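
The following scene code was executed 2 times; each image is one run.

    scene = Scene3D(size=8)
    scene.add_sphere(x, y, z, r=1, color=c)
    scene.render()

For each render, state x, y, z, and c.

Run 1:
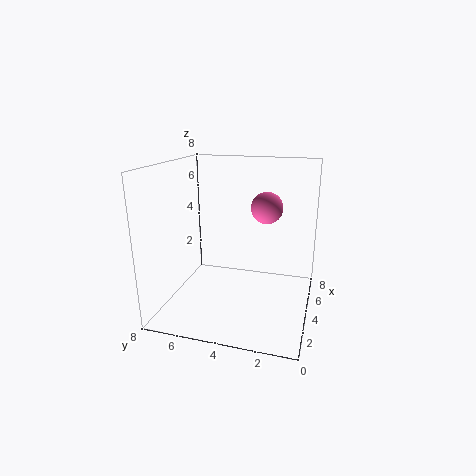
x = 7; y = 3; z = 5; c = 'hotpink'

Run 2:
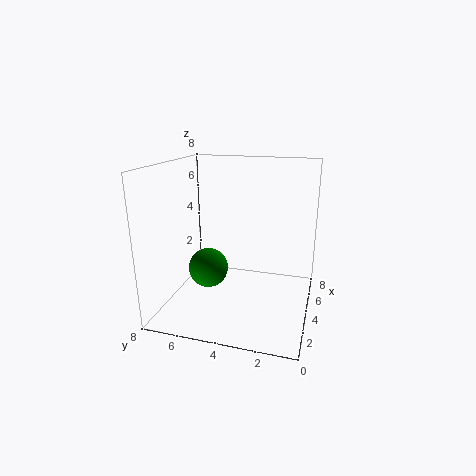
x = 2; y = 5; z = 3; c = 'green'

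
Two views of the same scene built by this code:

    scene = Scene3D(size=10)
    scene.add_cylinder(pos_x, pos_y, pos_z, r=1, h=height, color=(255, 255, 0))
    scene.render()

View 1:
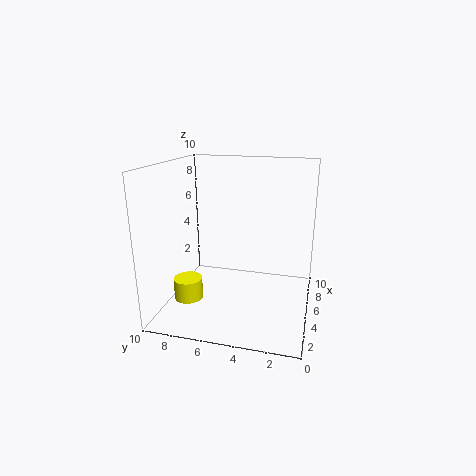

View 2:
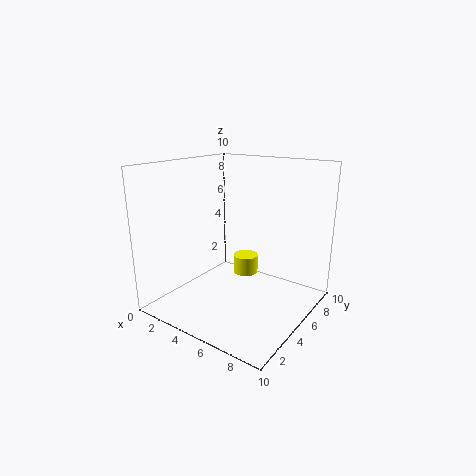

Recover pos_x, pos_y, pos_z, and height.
pos_x = 3.5, pos_y = 8.25, pos_z = 0.75, height = 1.5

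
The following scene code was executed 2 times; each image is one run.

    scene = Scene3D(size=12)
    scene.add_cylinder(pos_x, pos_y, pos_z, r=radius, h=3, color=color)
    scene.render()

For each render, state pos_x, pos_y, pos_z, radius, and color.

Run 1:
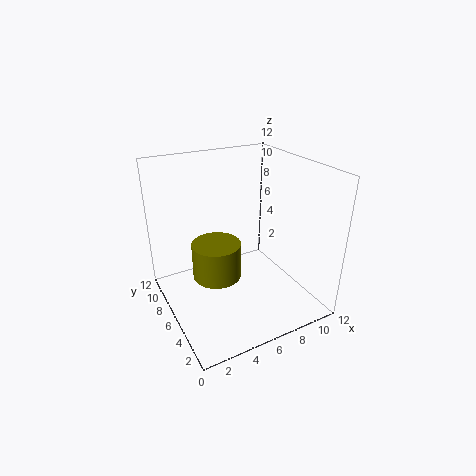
pos_x = 4
pos_y = 6
pos_z = 3
radius = 2
color = 'olive'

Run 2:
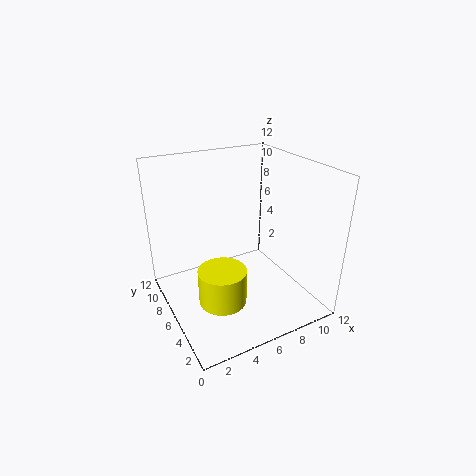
pos_x = 4
pos_y = 5
pos_z = 1
radius = 2
color = 'yellow'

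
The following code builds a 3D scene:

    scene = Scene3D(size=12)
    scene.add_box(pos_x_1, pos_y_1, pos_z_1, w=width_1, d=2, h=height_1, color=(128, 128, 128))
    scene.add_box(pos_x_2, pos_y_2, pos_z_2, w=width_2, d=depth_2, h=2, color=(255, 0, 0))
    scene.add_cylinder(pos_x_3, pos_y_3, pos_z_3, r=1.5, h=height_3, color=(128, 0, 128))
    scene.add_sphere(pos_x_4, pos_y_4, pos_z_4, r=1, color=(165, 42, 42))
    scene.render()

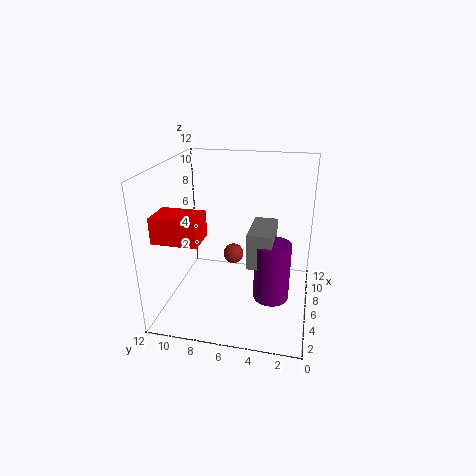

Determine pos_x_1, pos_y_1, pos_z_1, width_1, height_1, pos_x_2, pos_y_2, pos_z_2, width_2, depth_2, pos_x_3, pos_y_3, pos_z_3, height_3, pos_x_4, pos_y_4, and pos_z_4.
pos_x_1 = 4.5, pos_y_1 = 3, pos_z_1 = 4, width_1 = 4, height_1 = 3, pos_x_2 = 1.5, pos_y_2 = 8, pos_z_2 = 7, width_2 = 2.5, depth_2 = 3.5, pos_x_3 = 5.5, pos_y_3 = 3, pos_z_3 = 1, height_3 = 5, pos_x_4 = 10.5, pos_y_4 = 7.5, pos_z_4 = 2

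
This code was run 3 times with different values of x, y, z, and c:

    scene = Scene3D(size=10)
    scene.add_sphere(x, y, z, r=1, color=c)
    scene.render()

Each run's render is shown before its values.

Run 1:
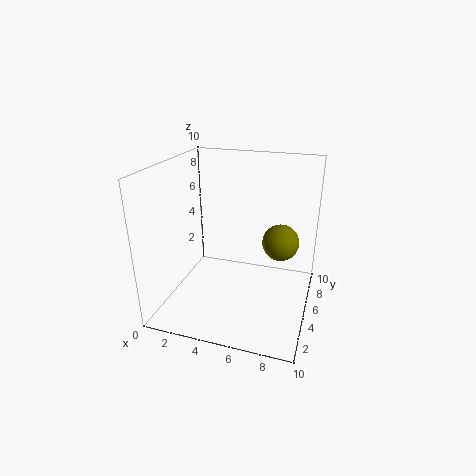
x = 8.5; y = 1.75; z = 6.75; c = 'olive'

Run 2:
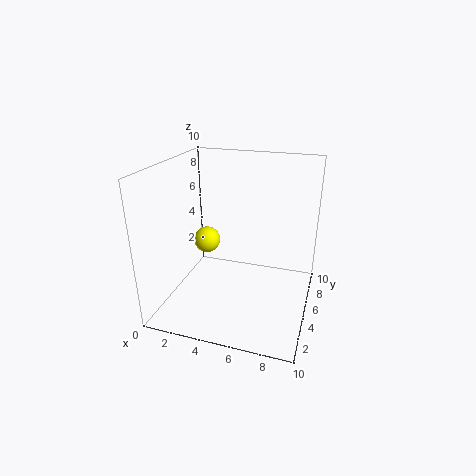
x = 2; y = 6.5; z = 3.75; c = 'yellow'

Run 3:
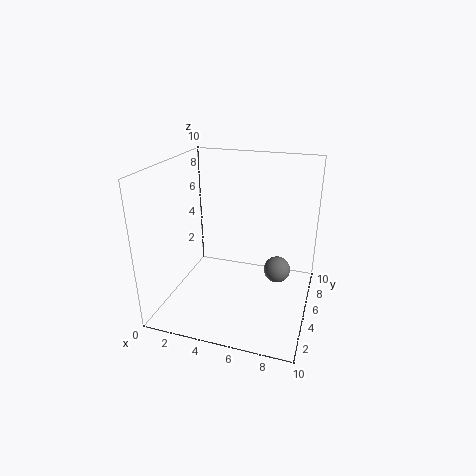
x = 7.5; y = 7; z = 1.75; c = 'gray'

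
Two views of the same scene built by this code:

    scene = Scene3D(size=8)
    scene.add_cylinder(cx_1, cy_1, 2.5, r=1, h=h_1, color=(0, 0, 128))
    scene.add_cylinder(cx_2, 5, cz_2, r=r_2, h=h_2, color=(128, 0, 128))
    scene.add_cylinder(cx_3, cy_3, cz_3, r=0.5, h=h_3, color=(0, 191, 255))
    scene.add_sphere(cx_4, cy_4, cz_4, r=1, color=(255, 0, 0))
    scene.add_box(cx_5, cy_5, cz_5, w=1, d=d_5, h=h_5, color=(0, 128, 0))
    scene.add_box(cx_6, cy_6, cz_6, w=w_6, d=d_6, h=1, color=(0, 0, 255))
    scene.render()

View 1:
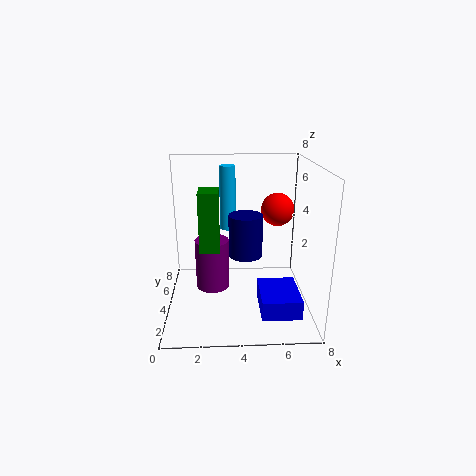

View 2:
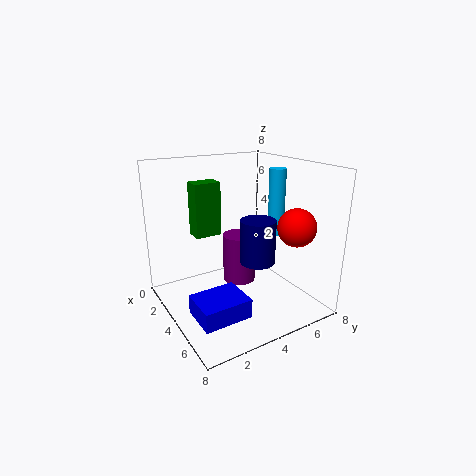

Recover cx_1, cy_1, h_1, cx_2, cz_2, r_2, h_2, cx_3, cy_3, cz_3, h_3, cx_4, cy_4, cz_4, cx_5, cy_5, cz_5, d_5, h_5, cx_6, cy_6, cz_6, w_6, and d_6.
cx_1 = 4.5, cy_1 = 5, h_1 = 2.5, cx_2 = 2.5, cz_2 = 0.5, r_2 = 1, h_2 = 3, cx_3 = 3.5, cy_3 = 7, cz_3 = 3.5, h_3 = 4, cx_4 = 6.5, cy_4 = 6, cz_4 = 5, cx_5 = 2, cy_5 = 2, cz_5 = 4, d_5 = 1.5, h_5 = 3, cx_6 = 5, cy_6 = 0.5, cz_6 = 1, w_6 = 2, d_6 = 2.5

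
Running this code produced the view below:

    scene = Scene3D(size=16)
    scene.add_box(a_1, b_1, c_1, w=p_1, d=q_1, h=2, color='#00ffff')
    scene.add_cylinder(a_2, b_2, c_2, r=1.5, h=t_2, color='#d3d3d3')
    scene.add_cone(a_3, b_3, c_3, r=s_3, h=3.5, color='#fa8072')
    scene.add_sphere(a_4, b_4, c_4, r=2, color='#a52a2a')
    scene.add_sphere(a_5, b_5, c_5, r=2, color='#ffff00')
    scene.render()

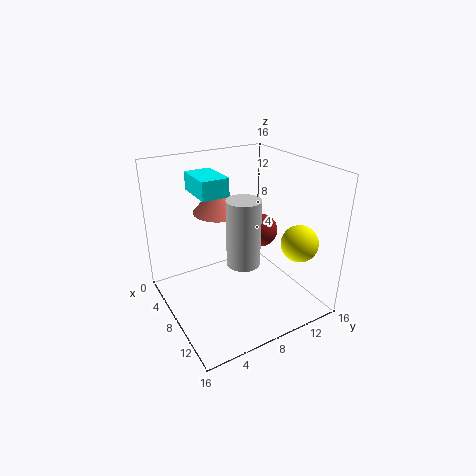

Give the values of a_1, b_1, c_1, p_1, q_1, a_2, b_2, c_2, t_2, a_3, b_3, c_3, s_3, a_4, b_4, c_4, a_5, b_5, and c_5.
a_1 = 3.5; b_1 = 4; c_1 = 13; p_1 = 4.5; q_1 = 3; a_2 = 14; b_2 = 5; c_2 = 9; t_2 = 6; a_3 = 4.5; b_3 = 7.5; c_3 = 10; s_3 = 3; a_4 = 6; b_4 = 12.5; c_4 = 7; a_5 = 12.5; b_5 = 13; c_5 = 8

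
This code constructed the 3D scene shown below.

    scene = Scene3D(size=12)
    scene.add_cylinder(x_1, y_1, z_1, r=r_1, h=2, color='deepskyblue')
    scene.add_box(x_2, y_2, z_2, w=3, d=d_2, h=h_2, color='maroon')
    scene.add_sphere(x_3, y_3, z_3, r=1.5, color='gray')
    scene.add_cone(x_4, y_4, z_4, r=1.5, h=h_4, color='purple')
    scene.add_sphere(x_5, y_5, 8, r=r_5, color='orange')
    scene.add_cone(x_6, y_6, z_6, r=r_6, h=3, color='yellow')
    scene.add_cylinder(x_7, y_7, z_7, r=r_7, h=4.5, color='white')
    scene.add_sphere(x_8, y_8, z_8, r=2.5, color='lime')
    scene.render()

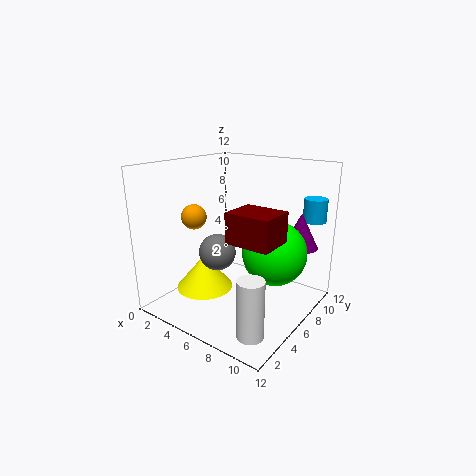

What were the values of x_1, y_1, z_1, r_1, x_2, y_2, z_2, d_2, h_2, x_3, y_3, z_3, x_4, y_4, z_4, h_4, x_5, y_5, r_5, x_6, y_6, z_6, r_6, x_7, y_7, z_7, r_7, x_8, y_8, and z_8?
x_1 = 10.5; y_1 = 11; z_1 = 7; r_1 = 1; x_2 = 9; y_2 = 0.5; z_2 = 8; d_2 = 2.5; h_2 = 2; x_3 = 5; y_3 = 4.5; z_3 = 5; x_4 = 10; y_4 = 9.5; z_4 = 5; h_4 = 3; x_5 = 3.5; y_5 = 3.5; r_5 = 1; x_6 = 3; y_6 = 5; z_6 = 1; r_6 = 2.5; x_7 = 10; y_7 = 2; z_7 = 0.5; r_7 = 1; x_8 = 9.5; y_8 = 6; z_8 = 5.5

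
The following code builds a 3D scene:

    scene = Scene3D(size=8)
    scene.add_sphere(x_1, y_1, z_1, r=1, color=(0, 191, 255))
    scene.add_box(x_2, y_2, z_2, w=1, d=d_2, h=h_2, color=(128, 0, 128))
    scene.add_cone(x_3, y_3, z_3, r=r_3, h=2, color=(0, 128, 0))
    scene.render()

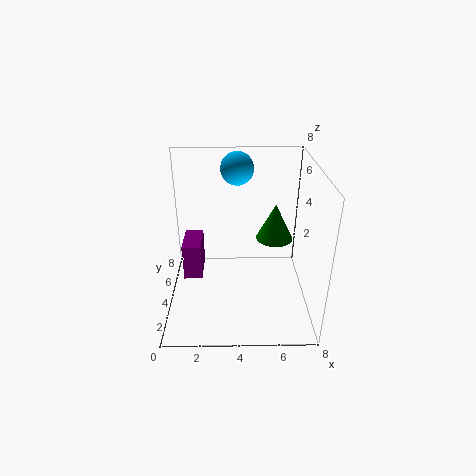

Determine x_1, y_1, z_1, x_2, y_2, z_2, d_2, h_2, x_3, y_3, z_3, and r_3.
x_1 = 4; y_1 = 7; z_1 = 7; x_2 = 1; y_2 = 3; z_2 = 2; d_2 = 2; h_2 = 2; x_3 = 6; y_3 = 4; z_3 = 4; r_3 = 1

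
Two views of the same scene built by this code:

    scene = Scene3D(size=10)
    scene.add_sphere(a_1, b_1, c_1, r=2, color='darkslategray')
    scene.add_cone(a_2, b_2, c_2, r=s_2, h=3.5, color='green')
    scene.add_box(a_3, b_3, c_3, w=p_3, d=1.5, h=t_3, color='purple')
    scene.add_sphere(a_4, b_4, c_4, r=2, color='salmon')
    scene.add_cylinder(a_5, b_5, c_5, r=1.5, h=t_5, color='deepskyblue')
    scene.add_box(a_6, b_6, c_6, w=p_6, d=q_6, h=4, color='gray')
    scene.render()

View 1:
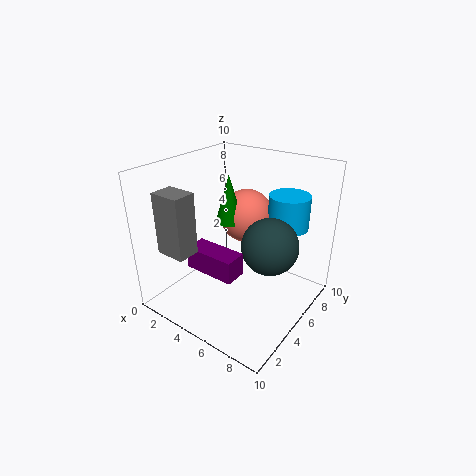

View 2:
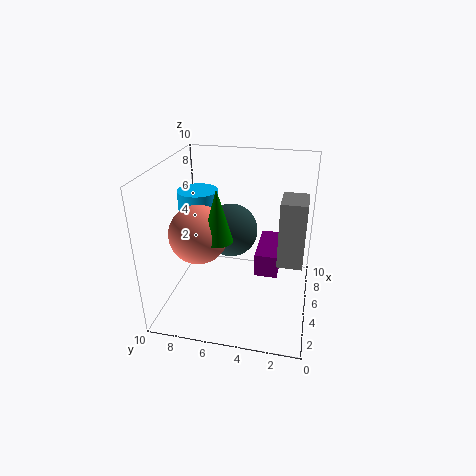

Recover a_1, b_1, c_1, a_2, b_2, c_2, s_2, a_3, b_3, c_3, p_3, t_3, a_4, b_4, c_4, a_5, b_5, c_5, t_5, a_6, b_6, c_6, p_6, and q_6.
a_1 = 7; b_1 = 6; c_1 = 4.5; a_2 = 3.5; b_2 = 6; c_2 = 5.5; s_2 = 1; a_3 = 3; b_3 = 2; c_3 = 3.5; p_3 = 3.5; t_3 = 1.5; a_4 = 4; b_4 = 7.5; c_4 = 5.5; a_5 = 7; b_5 = 8.5; c_5 = 5; t_5 = 2.5; a_6 = 2; b_6 = 0.5; c_6 = 5; p_6 = 2; q_6 = 1.5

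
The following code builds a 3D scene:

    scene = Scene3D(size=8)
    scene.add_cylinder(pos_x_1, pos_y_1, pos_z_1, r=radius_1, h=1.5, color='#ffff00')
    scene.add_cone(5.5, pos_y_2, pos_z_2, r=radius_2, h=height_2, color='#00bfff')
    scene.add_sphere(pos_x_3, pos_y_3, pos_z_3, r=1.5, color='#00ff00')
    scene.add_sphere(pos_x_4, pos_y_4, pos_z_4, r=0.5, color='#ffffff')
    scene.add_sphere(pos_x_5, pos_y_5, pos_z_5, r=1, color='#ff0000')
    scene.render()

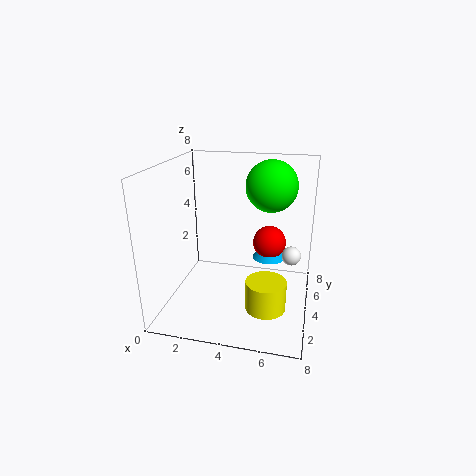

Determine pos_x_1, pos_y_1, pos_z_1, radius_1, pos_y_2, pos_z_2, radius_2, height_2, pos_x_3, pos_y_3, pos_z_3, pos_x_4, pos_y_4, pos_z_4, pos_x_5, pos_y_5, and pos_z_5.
pos_x_1 = 6
pos_y_1 = 1.5
pos_z_1 = 1.5
radius_1 = 1
pos_y_2 = 6
pos_z_2 = 2
radius_2 = 1
height_2 = 1.5
pos_x_3 = 5.5
pos_y_3 = 6
pos_z_3 = 6.5
pos_x_4 = 7
pos_y_4 = 3.5
pos_z_4 = 3.5
pos_x_5 = 5.5
pos_y_5 = 6
pos_z_5 = 3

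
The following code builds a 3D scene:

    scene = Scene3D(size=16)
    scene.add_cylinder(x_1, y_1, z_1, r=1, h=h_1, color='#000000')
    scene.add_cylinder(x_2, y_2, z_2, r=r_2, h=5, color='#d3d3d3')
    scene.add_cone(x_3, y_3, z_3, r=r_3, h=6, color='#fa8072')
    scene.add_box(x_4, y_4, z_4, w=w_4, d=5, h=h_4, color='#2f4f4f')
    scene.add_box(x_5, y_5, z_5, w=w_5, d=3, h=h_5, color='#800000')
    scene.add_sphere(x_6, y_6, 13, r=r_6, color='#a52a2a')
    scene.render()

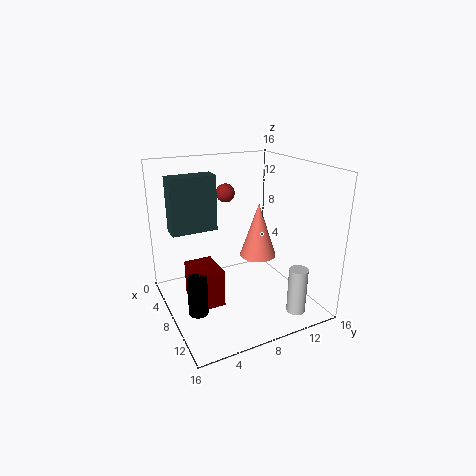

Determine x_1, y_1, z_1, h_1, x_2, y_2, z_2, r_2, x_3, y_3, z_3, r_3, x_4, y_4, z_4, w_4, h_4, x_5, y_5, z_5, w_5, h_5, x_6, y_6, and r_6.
x_1 = 11
y_1 = 2
z_1 = 2
h_1 = 4
x_2 = 14
y_2 = 12
z_2 = 1
r_2 = 1
x_3 = 9
y_3 = 10
z_3 = 6
r_3 = 2
x_4 = 5
y_4 = 1
z_4 = 9
w_4 = 2
h_4 = 6
x_5 = 7
y_5 = 2
z_5 = 2
w_5 = 4
h_5 = 4
x_6 = 7
y_6 = 7
r_6 = 1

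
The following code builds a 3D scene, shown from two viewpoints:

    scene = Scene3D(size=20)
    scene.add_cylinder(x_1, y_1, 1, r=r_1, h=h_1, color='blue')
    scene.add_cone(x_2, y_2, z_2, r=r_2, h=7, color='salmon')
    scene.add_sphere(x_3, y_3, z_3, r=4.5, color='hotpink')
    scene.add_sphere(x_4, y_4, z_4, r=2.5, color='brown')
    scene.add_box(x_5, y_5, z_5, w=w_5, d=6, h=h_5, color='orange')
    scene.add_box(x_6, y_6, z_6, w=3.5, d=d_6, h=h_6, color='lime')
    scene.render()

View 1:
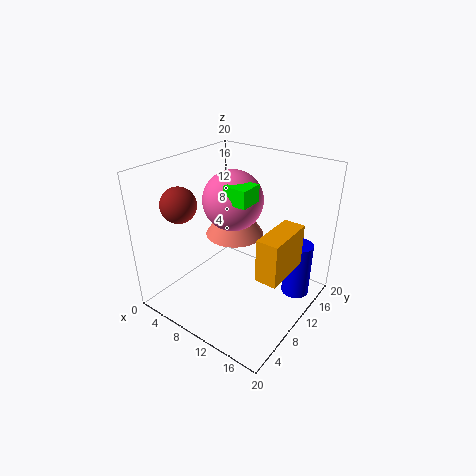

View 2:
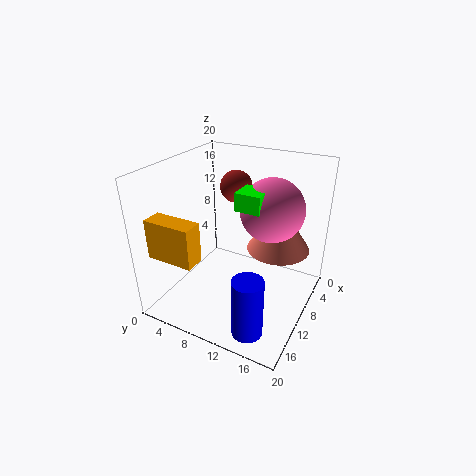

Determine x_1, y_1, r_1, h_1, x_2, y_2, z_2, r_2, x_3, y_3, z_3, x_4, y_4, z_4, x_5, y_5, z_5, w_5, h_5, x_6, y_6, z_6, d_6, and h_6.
x_1 = 17, y_1 = 15, r_1 = 2, h_1 = 8, x_2 = 6, y_2 = 14.5, z_2 = 7.5, r_2 = 4.5, x_3 = 6.5, y_3 = 13.5, z_3 = 13.5, x_4 = 3, y_4 = 6, z_4 = 14.5, x_5 = 17.5, y_5 = 3, z_5 = 10.5, w_5 = 2.5, h_5 = 5, x_6 = 7.5, y_6 = 10, z_6 = 14.5, d_6 = 3.5, h_6 = 2.5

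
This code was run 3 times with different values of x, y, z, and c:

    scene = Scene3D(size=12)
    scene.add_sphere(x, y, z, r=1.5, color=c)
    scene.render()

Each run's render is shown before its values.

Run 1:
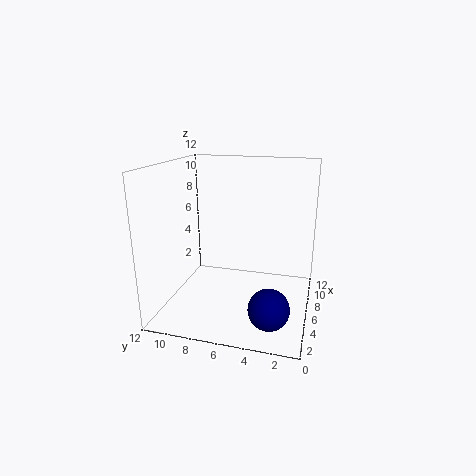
x = 1.5
y = 2.5
z = 2.5
c = 'navy'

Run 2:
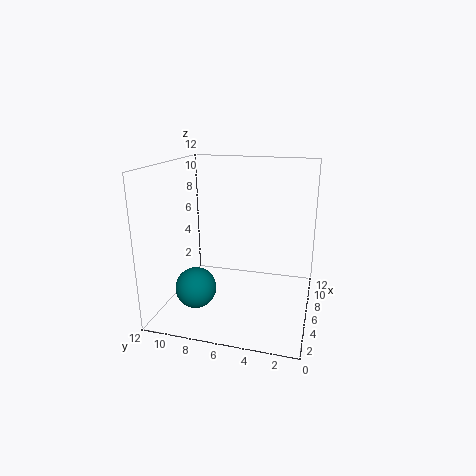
x = 1.5
y = 8
z = 3.5
c = 'teal'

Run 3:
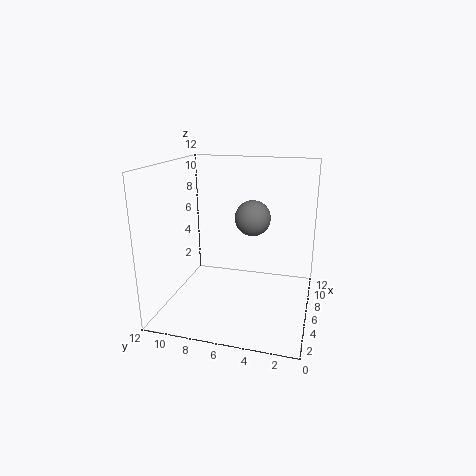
x = 7
y = 5
z = 7.5
c = 'gray'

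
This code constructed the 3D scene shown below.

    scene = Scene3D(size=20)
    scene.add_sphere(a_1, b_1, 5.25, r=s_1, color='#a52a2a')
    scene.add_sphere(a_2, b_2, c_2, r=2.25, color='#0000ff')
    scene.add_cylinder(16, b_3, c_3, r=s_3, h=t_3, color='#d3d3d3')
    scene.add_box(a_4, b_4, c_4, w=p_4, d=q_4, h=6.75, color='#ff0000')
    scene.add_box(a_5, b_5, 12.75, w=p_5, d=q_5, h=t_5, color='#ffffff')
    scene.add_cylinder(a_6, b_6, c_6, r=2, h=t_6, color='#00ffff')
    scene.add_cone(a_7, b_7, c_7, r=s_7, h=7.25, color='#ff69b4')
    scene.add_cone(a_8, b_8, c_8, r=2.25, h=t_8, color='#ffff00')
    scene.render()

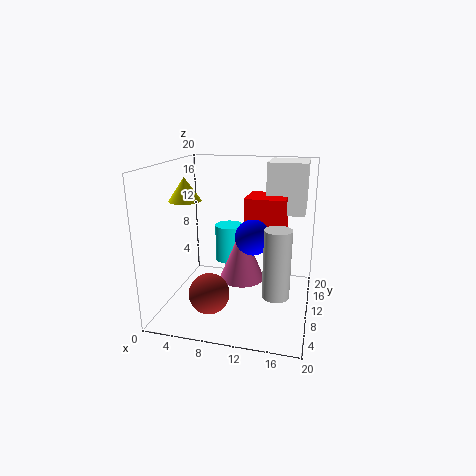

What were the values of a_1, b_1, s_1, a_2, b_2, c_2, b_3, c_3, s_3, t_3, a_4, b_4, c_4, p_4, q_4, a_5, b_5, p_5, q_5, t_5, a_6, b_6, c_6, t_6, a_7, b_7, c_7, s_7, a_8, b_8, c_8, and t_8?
a_1 = 8.25; b_1 = 2.5; s_1 = 2.5; a_2 = 12.75; b_2 = 6.75; c_2 = 11.5; b_3 = 6; c_3 = 4; s_3 = 1.75; t_3 = 9; a_4 = 10.75; b_4 = 10.25; c_4 = 8.75; p_4 = 5.5; q_4 = 5.25; a_5 = 13.25; b_5 = 13; p_5 = 5.5; q_5 = 6.25; t_5 = 7.25; a_6 = 8.25; b_6 = 11.75; c_6 = 6; t_6 = 5.25; a_7 = 11; b_7 = 8.25; c_7 = 5; s_7 = 3; a_8 = 2.75; b_8 = 9.25; c_8 = 15; t_8 = 3.25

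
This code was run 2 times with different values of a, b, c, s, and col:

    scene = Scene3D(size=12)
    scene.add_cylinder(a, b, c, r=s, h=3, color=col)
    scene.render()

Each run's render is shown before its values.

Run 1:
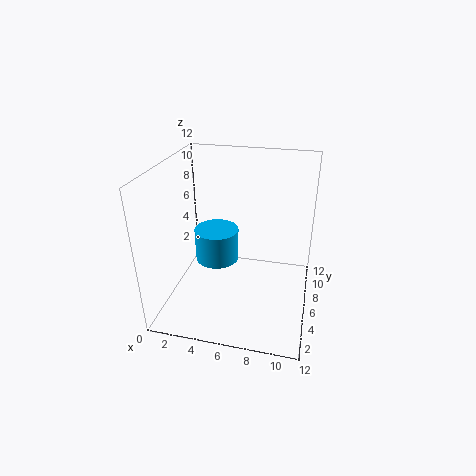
a = 3.5, b = 8, c = 2.5, s = 2, col = 'deepskyblue'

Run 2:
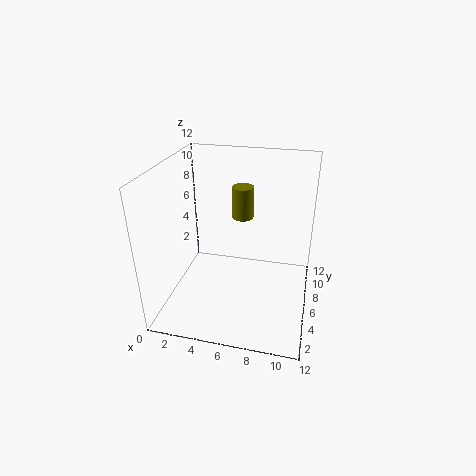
a = 5.5, b = 10, c = 6, s = 1, col = 'olive'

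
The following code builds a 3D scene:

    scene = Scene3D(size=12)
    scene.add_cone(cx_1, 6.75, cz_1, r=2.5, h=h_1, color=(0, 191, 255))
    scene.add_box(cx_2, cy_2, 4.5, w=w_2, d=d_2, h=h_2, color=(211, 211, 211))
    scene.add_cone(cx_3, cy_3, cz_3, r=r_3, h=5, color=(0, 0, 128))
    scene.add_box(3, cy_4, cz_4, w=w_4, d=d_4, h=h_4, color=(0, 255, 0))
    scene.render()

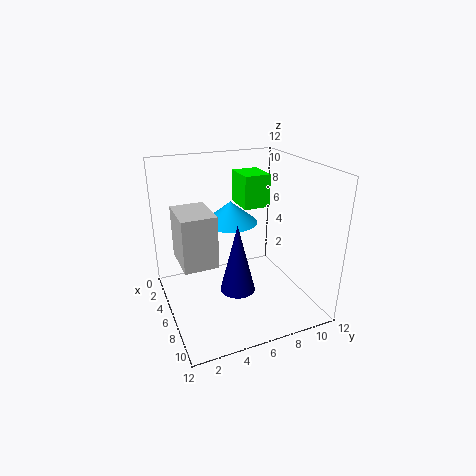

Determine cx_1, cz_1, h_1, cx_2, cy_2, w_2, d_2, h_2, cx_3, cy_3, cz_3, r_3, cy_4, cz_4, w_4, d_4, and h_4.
cx_1 = 2.5, cz_1 = 6, h_1 = 2, cx_2 = 3.75, cy_2 = 1, w_2 = 3.75, d_2 = 2.75, h_2 = 4.25, cx_3 = 10, cy_3 = 4.25, cz_3 = 4, r_3 = 1.25, cy_4 = 6.75, cz_4 = 8.25, w_4 = 2.75, d_4 = 2.25, h_4 = 2.75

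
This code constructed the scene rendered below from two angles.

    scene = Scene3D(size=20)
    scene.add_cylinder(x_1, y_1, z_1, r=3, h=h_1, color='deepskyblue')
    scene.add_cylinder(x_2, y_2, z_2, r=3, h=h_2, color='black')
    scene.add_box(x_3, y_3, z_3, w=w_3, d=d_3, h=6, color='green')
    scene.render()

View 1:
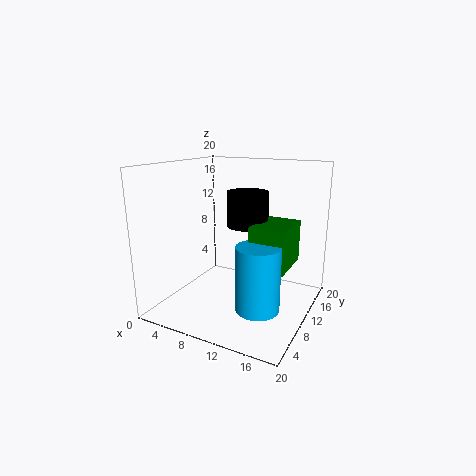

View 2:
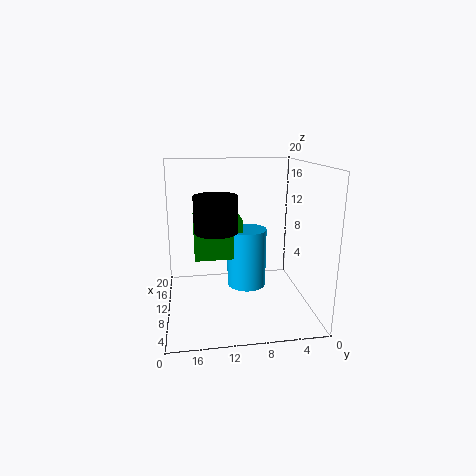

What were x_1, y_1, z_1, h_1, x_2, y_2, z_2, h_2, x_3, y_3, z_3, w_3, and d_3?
x_1 = 14
y_1 = 8
z_1 = 1
h_1 = 9
x_2 = 10
y_2 = 13
z_2 = 11
h_2 = 5
x_3 = 12
y_3 = 9
z_3 = 6
w_3 = 5
d_3 = 7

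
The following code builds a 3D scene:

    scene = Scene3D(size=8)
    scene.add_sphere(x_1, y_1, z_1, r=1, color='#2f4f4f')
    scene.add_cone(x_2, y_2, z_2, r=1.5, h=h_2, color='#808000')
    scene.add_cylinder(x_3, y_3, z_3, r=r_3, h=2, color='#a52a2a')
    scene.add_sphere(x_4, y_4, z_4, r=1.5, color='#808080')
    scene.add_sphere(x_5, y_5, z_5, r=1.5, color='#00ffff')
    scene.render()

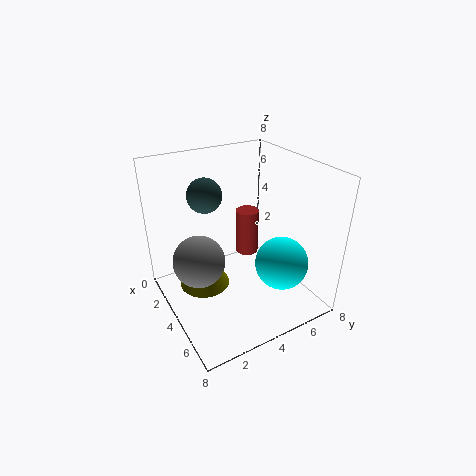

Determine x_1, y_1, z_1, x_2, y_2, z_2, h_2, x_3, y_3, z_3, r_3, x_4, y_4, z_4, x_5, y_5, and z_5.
x_1 = 2, y_1 = 3, z_1 = 6, x_2 = 2.5, y_2 = 2.5, z_2 = 0.5, h_2 = 2.5, x_3 = 6.5, y_3 = 3, z_3 = 5, r_3 = 0.5, x_4 = 3, y_4 = 2, z_4 = 2.5, x_5 = 5.5, y_5 = 6, z_5 = 2.5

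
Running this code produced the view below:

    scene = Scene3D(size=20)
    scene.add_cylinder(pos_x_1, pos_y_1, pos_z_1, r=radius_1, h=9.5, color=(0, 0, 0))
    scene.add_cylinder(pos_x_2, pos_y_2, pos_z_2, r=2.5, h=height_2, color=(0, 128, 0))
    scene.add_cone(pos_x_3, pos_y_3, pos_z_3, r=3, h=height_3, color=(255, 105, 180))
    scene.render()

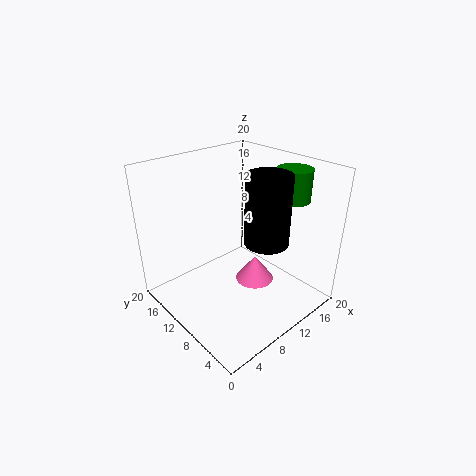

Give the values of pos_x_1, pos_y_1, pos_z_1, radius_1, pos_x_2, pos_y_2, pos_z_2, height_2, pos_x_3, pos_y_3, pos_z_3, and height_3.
pos_x_1 = 12
pos_y_1 = 6.5
pos_z_1 = 10
radius_1 = 3
pos_x_2 = 17.5
pos_y_2 = 7
pos_z_2 = 14.5
height_2 = 4.5
pos_x_3 = 14.5
pos_y_3 = 11
pos_z_3 = 0.5
height_3 = 4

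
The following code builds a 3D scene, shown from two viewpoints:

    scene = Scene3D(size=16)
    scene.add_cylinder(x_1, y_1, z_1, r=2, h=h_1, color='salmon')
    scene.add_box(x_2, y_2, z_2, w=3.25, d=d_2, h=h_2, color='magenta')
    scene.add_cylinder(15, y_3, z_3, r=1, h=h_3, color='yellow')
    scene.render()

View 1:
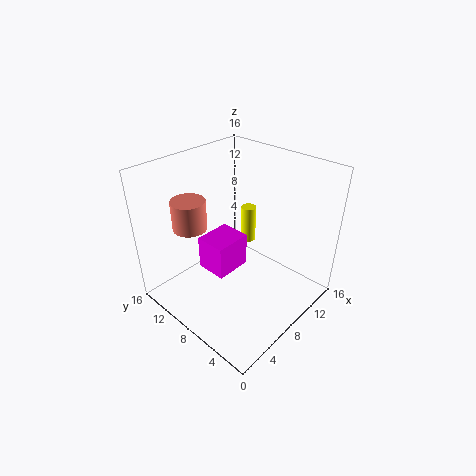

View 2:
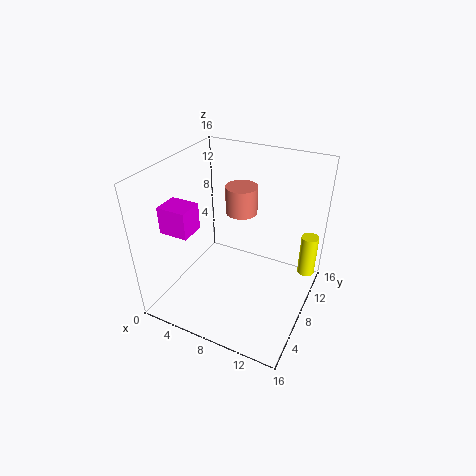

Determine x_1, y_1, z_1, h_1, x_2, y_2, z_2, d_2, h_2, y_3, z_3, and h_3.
x_1 = 5.75; y_1 = 13.5; z_1 = 8; h_1 = 3.5; x_2 = 1; y_2 = 3.5; z_2 = 9.25; d_2 = 2.75; h_2 = 3; y_3 = 12.5; z_3 = 2.5; h_3 = 5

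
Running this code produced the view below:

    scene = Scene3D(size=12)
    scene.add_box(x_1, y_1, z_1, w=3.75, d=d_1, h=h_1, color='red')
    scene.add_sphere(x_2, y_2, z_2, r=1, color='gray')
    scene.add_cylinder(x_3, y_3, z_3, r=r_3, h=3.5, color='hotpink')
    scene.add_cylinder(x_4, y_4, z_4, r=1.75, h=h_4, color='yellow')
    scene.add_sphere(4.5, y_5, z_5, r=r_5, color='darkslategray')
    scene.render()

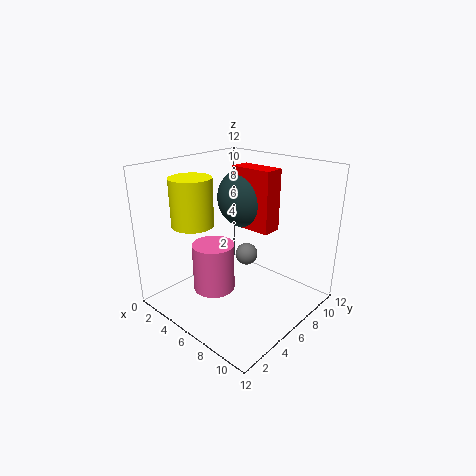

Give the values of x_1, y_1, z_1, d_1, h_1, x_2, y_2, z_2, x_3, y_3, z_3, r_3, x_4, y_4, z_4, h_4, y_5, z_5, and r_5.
x_1 = 4; y_1 = 7.5; z_1 = 6.25; d_1 = 1.75; h_1 = 5.25; x_2 = 5.25; y_2 = 8; z_2 = 3.5; x_3 = 7.25; y_3 = 2; z_3 = 3.75; r_3 = 1.5; x_4 = 3; y_4 = 3.75; z_4 = 7; h_4 = 4; y_5 = 9; z_5 = 8.5; r_5 = 2.75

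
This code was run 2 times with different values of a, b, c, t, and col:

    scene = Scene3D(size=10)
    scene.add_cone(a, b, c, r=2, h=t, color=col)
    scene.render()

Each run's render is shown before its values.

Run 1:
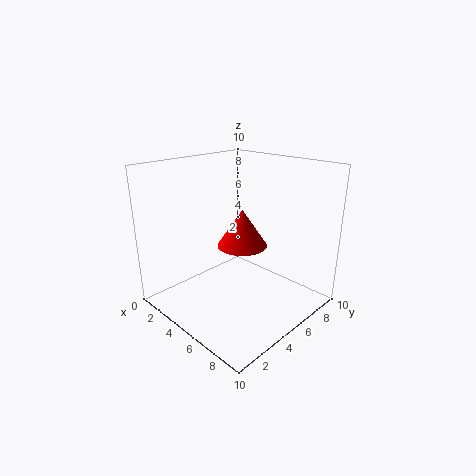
a = 3; b = 7.5; c = 3; t = 3; col = 'red'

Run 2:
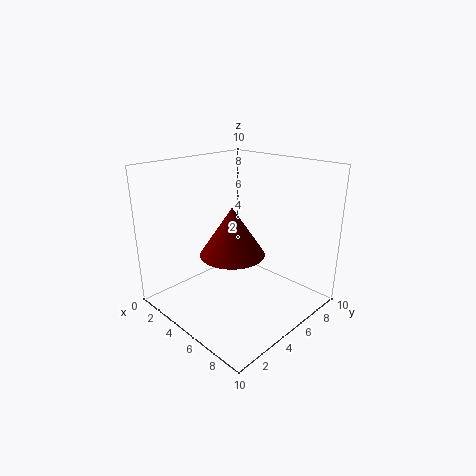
a = 6.5; b = 3; c = 5; t = 3; col = 'maroon'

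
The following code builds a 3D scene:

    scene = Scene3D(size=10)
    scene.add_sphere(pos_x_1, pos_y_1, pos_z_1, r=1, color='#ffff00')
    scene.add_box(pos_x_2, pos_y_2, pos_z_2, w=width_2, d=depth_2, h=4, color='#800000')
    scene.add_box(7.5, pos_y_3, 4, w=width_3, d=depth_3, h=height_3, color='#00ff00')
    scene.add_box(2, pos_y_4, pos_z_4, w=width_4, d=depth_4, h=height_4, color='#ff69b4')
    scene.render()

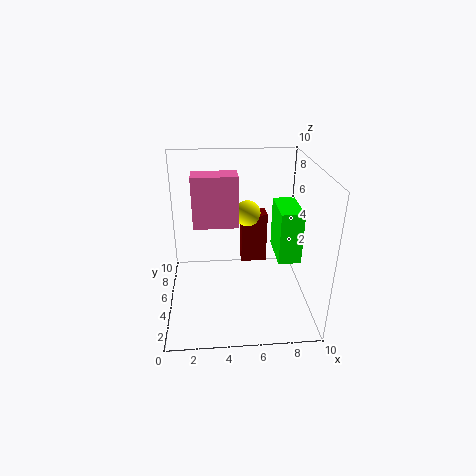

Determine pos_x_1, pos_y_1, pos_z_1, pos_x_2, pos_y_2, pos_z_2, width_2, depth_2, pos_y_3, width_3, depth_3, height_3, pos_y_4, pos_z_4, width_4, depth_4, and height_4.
pos_x_1 = 6, pos_y_1 = 8, pos_z_1 = 5.5, pos_x_2 = 5.5, pos_y_2 = 7.5, pos_z_2 = 1.5, width_2 = 2, depth_2 = 1.5, pos_y_3 = 3, width_3 = 1.5, depth_3 = 3, height_3 = 3.5, pos_y_4 = 4.5, pos_z_4 = 6, width_4 = 3, depth_4 = 1.5, height_4 = 3.5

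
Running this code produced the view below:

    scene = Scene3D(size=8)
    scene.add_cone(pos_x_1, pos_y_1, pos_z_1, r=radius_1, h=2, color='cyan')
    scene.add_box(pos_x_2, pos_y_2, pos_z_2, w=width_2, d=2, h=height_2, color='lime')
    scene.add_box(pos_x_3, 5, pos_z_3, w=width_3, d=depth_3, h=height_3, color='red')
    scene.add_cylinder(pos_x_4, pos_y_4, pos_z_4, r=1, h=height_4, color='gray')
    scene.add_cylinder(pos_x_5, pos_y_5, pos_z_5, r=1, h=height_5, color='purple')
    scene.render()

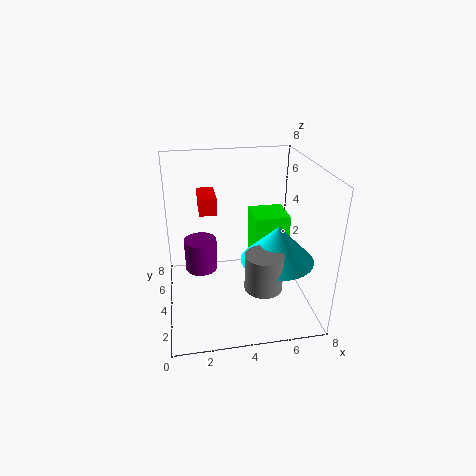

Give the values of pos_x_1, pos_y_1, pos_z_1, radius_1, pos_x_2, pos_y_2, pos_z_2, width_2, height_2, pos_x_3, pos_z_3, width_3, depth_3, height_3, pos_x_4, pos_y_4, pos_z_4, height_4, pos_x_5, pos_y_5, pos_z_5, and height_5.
pos_x_1 = 6; pos_y_1 = 3; pos_z_1 = 3; radius_1 = 2; pos_x_2 = 5; pos_y_2 = 4; pos_z_2 = 2; width_2 = 2; height_2 = 3; pos_x_3 = 2; pos_z_3 = 5; width_3 = 1; depth_3 = 2; height_3 = 1; pos_x_4 = 5; pos_y_4 = 2; pos_z_4 = 2; height_4 = 2; pos_x_5 = 2; pos_y_5 = 6; pos_z_5 = 1; height_5 = 2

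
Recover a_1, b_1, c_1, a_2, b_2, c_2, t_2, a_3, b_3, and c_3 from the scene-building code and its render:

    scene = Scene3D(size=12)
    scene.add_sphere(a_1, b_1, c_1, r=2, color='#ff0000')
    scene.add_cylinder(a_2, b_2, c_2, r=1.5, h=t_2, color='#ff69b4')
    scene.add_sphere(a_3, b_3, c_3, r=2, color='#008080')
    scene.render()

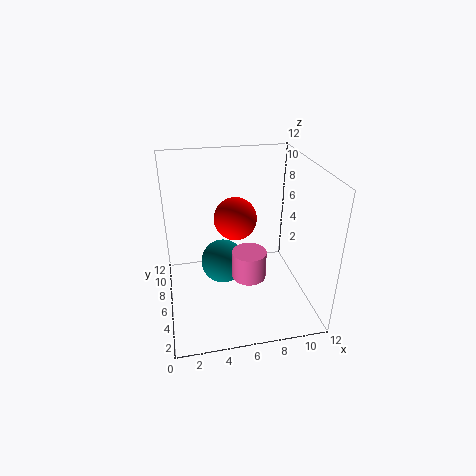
a_1 = 6.5
b_1 = 9.5
c_1 = 6
a_2 = 7
b_2 = 6
c_2 = 2
t_2 = 2.5
a_3 = 5
b_3 = 8
c_3 = 2.5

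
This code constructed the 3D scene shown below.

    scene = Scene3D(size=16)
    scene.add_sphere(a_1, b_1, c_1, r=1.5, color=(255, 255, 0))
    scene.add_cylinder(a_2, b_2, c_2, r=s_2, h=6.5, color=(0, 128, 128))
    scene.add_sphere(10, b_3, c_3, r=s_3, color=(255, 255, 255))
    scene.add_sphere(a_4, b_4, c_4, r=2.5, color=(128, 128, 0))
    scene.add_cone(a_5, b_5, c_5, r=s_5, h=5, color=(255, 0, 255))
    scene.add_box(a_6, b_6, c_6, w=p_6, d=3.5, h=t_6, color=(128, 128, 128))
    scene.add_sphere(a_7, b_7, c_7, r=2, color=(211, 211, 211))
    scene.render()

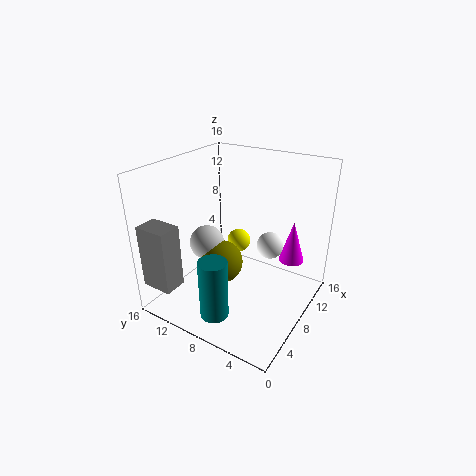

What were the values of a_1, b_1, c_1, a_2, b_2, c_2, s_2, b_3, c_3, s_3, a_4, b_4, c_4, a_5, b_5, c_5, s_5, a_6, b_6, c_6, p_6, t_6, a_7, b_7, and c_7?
a_1 = 13
b_1 = 11
c_1 = 4.5
a_2 = 2.5
b_2 = 7.5
c_2 = 1.5
s_2 = 1.5
b_3 = 5
c_3 = 7
s_3 = 1.5
a_4 = 7.5
b_4 = 10
c_4 = 4.5
a_5 = 13
b_5 = 3.5
c_5 = 4
s_5 = 1.5
a_6 = 0.5
b_6 = 12
c_6 = 3.5
p_6 = 2.5
t_6 = 7
a_7 = 7.5
b_7 = 12
c_7 = 6.5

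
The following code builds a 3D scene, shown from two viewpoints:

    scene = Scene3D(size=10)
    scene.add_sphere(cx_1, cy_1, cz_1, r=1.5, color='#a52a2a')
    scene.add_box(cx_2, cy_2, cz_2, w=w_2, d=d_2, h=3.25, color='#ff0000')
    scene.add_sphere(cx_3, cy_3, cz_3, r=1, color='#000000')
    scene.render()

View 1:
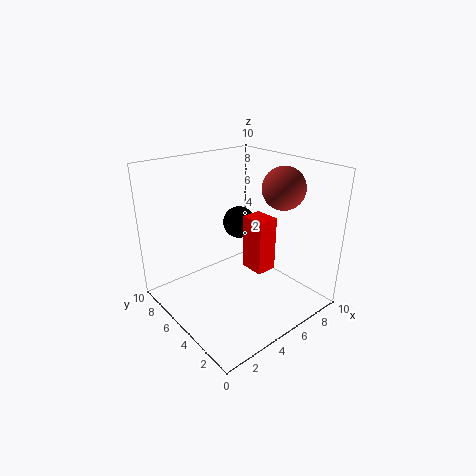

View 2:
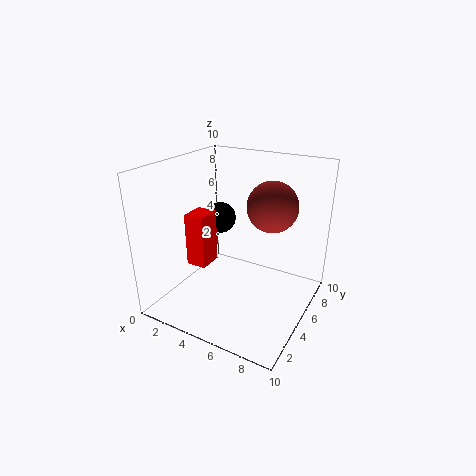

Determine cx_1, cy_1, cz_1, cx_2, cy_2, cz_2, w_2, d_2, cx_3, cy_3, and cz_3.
cx_1 = 8; cy_1 = 3.75; cz_1 = 8.25; cx_2 = 3.5; cy_2 = 1.25; cz_2 = 4.5; w_2 = 1.25; d_2 = 1.5; cx_3 = 4.25; cy_3 = 4; cz_3 = 6.75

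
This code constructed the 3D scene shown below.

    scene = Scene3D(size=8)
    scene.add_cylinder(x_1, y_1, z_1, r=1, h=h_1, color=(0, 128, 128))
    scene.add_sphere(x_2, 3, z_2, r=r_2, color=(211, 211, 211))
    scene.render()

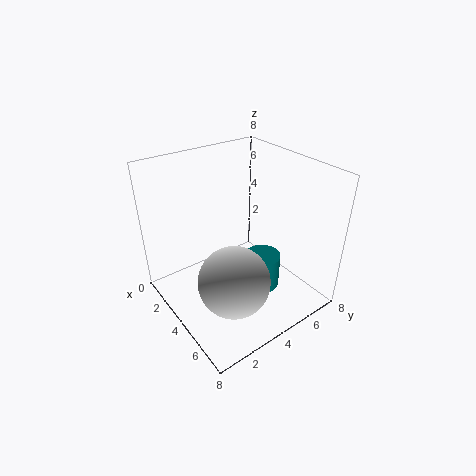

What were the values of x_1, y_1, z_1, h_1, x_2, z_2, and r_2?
x_1 = 5; y_1 = 5; z_1 = 1; h_1 = 2; x_2 = 5; z_2 = 2; r_2 = 2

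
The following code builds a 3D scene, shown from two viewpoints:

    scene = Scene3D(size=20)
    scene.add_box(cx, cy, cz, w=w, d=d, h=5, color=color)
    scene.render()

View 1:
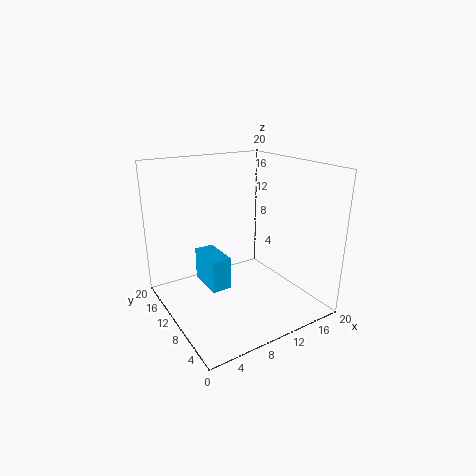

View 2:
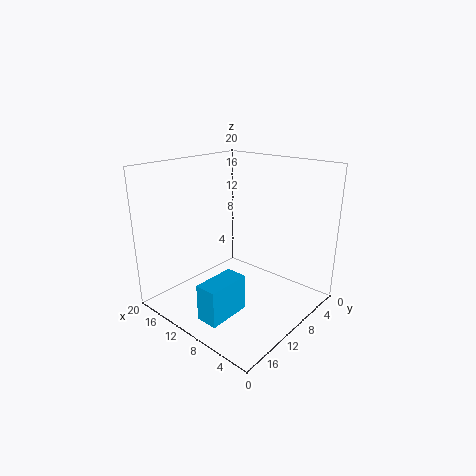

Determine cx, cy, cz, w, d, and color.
cx = 7, cy = 12, cz = 1, w = 3, d = 6, color = 'deepskyblue'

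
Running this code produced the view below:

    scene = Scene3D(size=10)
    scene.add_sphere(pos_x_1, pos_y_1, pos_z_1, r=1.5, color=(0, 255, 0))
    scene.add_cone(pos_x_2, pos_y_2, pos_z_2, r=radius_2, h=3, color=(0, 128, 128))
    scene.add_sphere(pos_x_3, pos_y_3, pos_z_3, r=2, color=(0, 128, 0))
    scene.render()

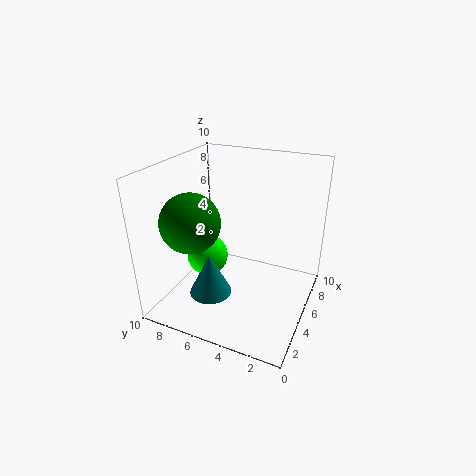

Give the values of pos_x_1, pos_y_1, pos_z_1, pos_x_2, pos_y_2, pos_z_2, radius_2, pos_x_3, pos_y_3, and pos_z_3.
pos_x_1 = 5; pos_y_1 = 7.5; pos_z_1 = 3; pos_x_2 = 3.5; pos_y_2 = 6.5; pos_z_2 = 1; radius_2 = 1.5; pos_x_3 = 3; pos_y_3 = 7.5; pos_z_3 = 6.5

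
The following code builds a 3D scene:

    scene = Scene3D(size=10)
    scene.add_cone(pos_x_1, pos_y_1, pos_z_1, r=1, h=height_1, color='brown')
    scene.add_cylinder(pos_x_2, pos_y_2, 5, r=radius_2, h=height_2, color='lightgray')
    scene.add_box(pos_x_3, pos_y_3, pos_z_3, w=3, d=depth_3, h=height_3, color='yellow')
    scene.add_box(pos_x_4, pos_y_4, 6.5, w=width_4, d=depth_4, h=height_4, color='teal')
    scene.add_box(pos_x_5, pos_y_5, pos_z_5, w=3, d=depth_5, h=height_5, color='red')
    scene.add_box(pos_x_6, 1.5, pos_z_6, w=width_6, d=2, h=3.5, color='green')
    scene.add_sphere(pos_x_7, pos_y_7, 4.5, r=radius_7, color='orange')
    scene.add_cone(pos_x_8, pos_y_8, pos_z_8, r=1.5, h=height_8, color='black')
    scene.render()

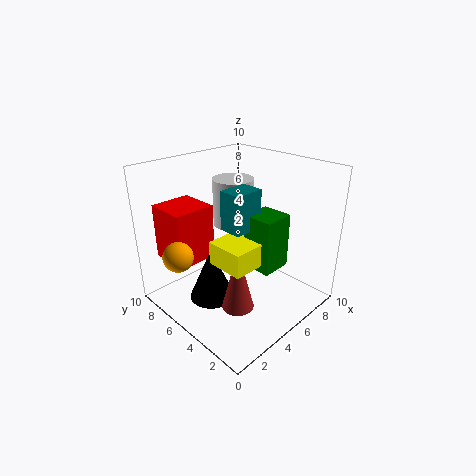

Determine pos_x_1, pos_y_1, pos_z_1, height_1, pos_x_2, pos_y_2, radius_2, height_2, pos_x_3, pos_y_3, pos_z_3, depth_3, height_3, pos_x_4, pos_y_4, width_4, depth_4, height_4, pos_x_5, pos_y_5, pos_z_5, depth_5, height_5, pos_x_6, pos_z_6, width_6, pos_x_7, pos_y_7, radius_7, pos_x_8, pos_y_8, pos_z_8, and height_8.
pos_x_1 = 2.5; pos_y_1 = 2.5; pos_z_1 = 2; height_1 = 4; pos_x_2 = 6.5; pos_y_2 = 7; radius_2 = 1.5; height_2 = 3.5; pos_x_3 = 2; pos_y_3 = 2; pos_z_3 = 4.5; depth_3 = 2.5; height_3 = 1.5; pos_x_4 = 3; pos_y_4 = 3; width_4 = 2; depth_4 = 1.5; height_4 = 2.5; pos_x_5 = 1.5; pos_y_5 = 7; pos_z_5 = 3; depth_5 = 3; height_5 = 4; pos_x_6 = 4; pos_z_6 = 4; width_6 = 2; pos_x_7 = 1; pos_y_7 = 6.5; radius_7 = 1; pos_x_8 = 2.5; pos_y_8 = 5; pos_z_8 = 1.5; height_8 = 3.5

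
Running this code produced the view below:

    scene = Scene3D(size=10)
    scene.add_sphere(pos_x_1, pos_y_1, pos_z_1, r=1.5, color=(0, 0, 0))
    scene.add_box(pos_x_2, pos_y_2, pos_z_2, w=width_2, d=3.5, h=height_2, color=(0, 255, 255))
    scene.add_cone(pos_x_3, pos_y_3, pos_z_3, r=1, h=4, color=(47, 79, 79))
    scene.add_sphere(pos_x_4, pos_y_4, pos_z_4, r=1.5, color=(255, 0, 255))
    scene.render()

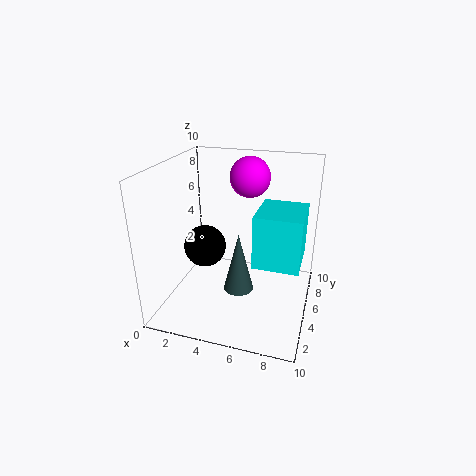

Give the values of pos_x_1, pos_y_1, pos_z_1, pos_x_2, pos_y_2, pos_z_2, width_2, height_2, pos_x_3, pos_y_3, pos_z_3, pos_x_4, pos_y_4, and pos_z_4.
pos_x_1 = 2.5
pos_y_1 = 5
pos_z_1 = 4
pos_x_2 = 6.5
pos_y_2 = 3
pos_z_2 = 4
width_2 = 3
height_2 = 3.5
pos_x_3 = 5.5
pos_y_3 = 3.5
pos_z_3 = 2
pos_x_4 = 5
pos_y_4 = 8
pos_z_4 = 8.5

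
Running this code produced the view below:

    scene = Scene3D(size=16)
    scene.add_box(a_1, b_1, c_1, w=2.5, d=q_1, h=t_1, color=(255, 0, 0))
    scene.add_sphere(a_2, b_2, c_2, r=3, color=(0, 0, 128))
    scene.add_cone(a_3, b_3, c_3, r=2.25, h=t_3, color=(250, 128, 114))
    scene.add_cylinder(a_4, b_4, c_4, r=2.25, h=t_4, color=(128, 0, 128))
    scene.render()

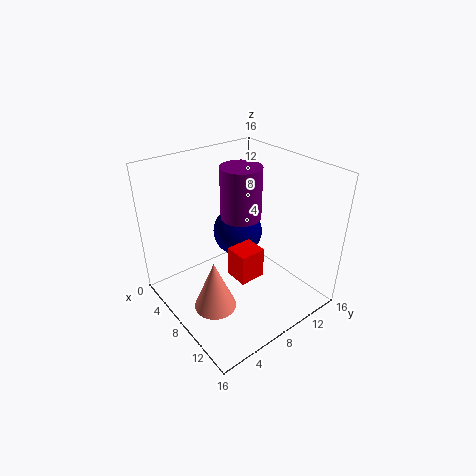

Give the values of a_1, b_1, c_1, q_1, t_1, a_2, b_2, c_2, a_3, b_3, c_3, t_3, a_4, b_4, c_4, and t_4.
a_1 = 9.5, b_1 = 5.5, c_1 = 5.25, q_1 = 2.75, t_1 = 3.25, a_2 = 4.75, b_2 = 10.5, c_2 = 6.5, a_3 = 9.75, b_3 = 3.5, c_3 = 2, t_3 = 5.5, a_4 = 7.25, b_4 = 9, c_4 = 10, t_4 = 5.75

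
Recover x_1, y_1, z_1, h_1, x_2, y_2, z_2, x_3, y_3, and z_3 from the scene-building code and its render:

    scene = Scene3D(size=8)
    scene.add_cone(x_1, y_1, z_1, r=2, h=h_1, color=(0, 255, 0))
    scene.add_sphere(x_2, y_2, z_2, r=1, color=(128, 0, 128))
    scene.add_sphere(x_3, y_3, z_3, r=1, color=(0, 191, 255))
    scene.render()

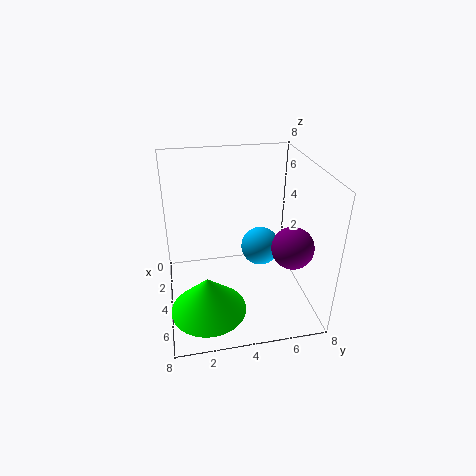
x_1 = 6
y_1 = 2
z_1 = 1
h_1 = 2
x_2 = 7
y_2 = 6
z_2 = 5
x_3 = 5
y_3 = 5
z_3 = 4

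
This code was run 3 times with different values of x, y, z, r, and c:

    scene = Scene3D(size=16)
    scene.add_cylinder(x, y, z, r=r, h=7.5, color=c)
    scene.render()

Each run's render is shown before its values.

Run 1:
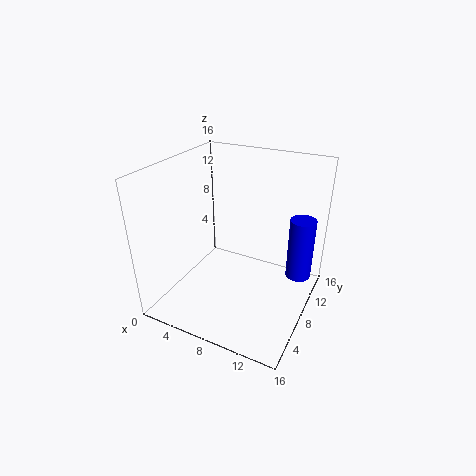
x = 14
y = 12.5
z = 2
r = 1.5
c = 'blue'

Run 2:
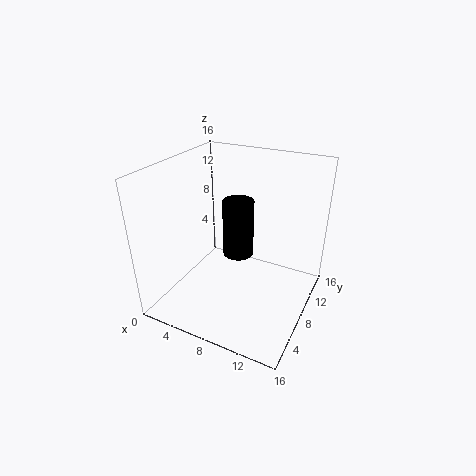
x = 5.5
y = 13
z = 2.5
r = 2
c = 'black'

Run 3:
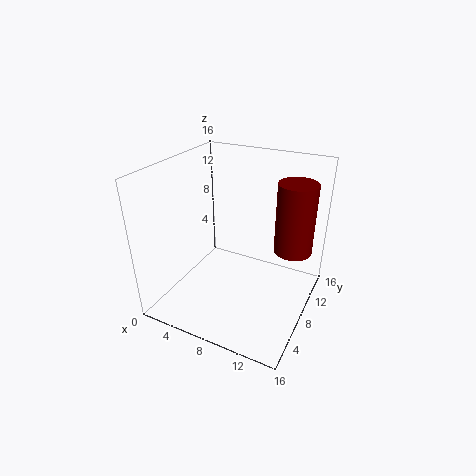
x = 14
y = 9
z = 7.5
r = 2
c = 'maroon'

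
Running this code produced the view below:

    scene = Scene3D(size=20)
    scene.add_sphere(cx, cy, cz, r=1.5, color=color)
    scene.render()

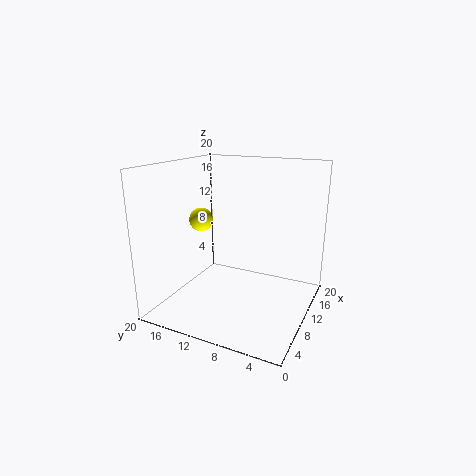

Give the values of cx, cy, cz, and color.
cx = 5.5
cy = 13
cz = 13.5
color = 'yellow'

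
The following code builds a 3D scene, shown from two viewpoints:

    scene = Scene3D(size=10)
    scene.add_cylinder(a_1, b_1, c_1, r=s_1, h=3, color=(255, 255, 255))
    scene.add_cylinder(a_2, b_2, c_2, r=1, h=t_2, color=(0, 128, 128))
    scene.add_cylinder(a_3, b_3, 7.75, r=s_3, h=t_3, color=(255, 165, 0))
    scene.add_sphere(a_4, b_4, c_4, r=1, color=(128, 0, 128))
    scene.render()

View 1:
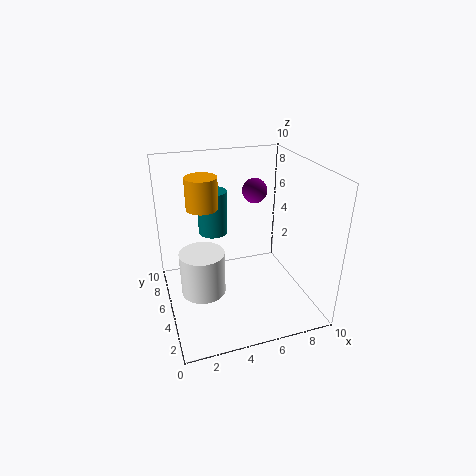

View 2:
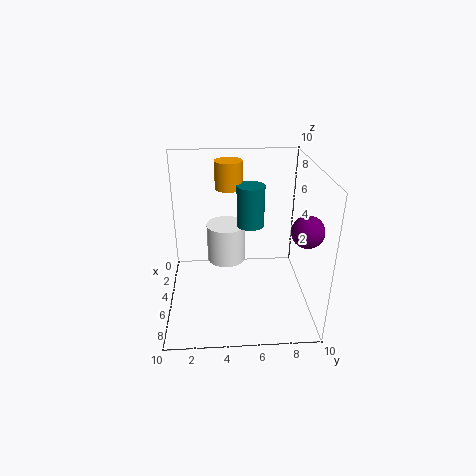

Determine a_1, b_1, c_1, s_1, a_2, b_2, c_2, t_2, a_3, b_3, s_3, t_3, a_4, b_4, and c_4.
a_1 = 2.25
b_1 = 4.25
c_1 = 1.75
s_1 = 1.5
a_2 = 3.5
b_2 = 6
c_2 = 5.25
t_2 = 3
a_3 = 2.5
b_3 = 4.5
s_3 = 1
t_3 = 2
a_4 = 7.75
b_4 = 9
c_4 = 6.75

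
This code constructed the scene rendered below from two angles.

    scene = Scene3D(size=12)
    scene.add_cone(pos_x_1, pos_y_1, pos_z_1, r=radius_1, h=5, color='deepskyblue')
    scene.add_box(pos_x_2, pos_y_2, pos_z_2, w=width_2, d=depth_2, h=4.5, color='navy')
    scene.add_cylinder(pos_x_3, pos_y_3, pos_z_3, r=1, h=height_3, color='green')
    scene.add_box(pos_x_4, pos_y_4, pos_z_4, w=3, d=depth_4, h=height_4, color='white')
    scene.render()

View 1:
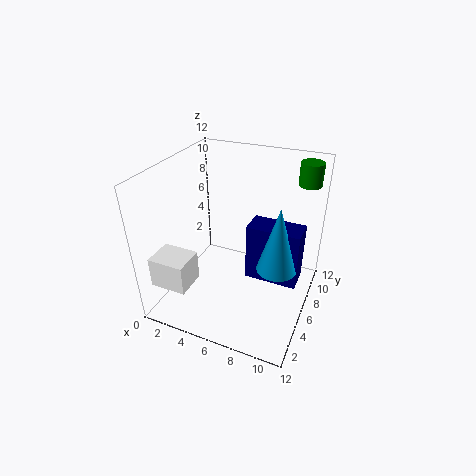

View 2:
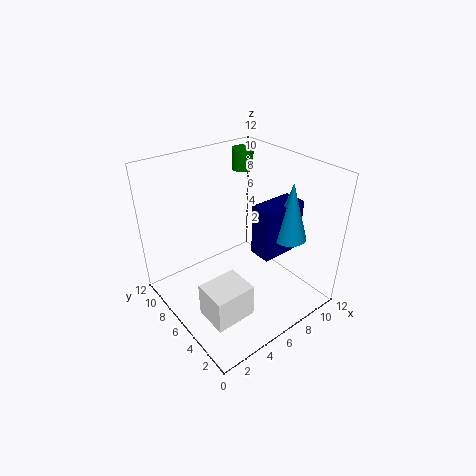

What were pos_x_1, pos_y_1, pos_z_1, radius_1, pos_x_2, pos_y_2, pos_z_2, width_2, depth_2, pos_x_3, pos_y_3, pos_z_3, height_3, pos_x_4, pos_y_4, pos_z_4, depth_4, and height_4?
pos_x_1 = 10; pos_y_1 = 4; pos_z_1 = 5.5; radius_1 = 1.5; pos_x_2 = 7.5; pos_y_2 = 4; pos_z_2 = 4; width_2 = 4; depth_2 = 2; pos_x_3 = 10.5; pos_y_3 = 11; pos_z_3 = 9.5; height_3 = 2; pos_x_4 = 0.5; pos_y_4 = 1; pos_z_4 = 3; depth_4 = 2.5; height_4 = 2.5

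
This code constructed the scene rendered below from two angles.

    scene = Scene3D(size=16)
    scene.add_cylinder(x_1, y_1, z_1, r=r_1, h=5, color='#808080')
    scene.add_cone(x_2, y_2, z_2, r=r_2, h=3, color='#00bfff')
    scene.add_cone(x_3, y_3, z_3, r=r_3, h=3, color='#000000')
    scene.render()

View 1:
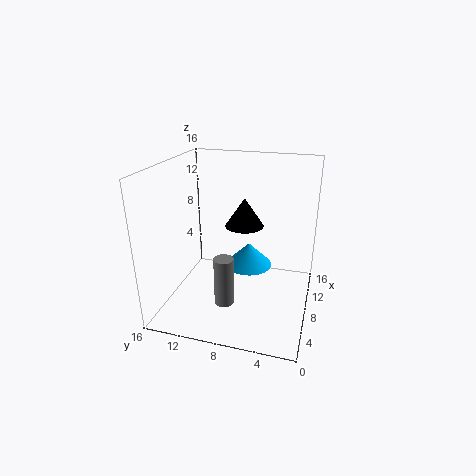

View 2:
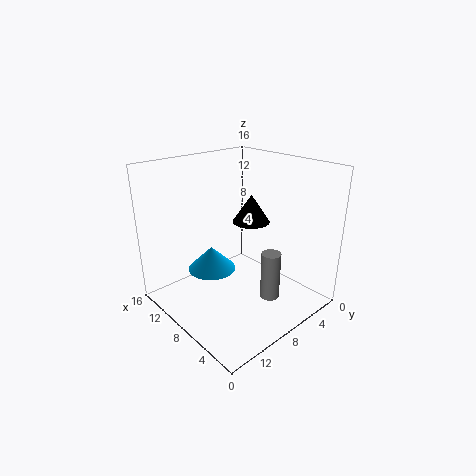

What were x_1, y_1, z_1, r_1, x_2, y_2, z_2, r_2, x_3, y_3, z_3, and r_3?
x_1 = 3
y_1 = 8
z_1 = 3
r_1 = 1
x_2 = 13
y_2 = 8
z_2 = 2
r_2 = 3
x_3 = 7
y_3 = 7
z_3 = 10
r_3 = 2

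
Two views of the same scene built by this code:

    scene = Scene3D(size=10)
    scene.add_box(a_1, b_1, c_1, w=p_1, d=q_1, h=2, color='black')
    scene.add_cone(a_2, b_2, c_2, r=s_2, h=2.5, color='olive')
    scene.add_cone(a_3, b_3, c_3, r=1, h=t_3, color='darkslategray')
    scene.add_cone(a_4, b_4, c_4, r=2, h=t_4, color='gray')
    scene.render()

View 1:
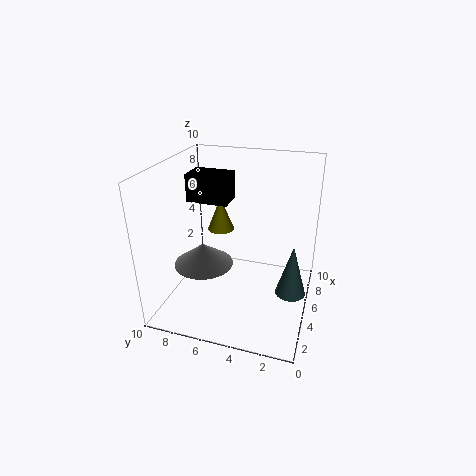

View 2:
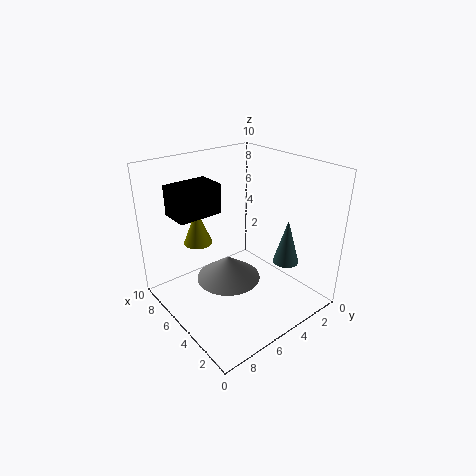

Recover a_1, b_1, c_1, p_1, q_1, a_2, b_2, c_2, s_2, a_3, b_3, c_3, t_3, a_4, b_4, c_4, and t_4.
a_1 = 5.5; b_1 = 6; c_1 = 7; p_1 = 2; q_1 = 3; a_2 = 7; b_2 = 7; c_2 = 4.5; s_2 = 1; a_3 = 4; b_3 = 1; c_3 = 2; t_3 = 3.5; a_4 = 3.5; b_4 = 7; c_4 = 3.5; t_4 = 1.5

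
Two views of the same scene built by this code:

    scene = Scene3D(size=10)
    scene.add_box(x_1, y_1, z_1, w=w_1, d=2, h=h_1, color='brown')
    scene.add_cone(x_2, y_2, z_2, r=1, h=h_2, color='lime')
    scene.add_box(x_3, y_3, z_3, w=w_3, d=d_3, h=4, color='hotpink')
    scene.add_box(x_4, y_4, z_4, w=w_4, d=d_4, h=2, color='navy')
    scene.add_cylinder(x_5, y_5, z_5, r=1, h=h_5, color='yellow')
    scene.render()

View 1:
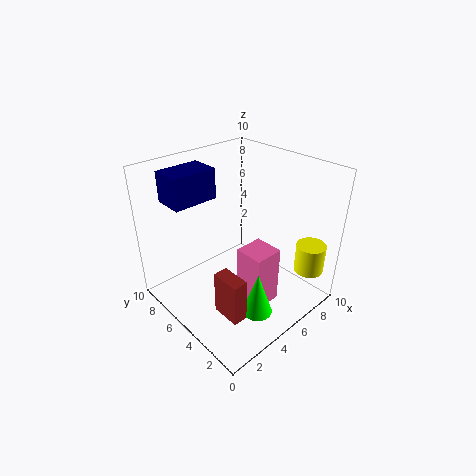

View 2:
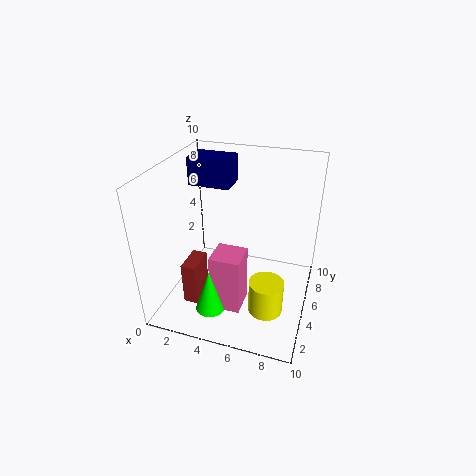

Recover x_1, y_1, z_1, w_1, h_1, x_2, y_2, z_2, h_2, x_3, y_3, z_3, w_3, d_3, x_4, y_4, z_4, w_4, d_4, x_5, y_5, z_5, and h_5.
x_1 = 2; y_1 = 2; z_1 = 1; w_1 = 1; h_1 = 3; x_2 = 4; y_2 = 2; z_2 = 1; h_2 = 3; x_3 = 4; y_3 = 2; z_3 = 1; w_3 = 2; d_3 = 2; x_4 = 1; y_4 = 6; z_4 = 8; w_4 = 3; d_4 = 2; x_5 = 8; y_5 = 1; z_5 = 3; h_5 = 2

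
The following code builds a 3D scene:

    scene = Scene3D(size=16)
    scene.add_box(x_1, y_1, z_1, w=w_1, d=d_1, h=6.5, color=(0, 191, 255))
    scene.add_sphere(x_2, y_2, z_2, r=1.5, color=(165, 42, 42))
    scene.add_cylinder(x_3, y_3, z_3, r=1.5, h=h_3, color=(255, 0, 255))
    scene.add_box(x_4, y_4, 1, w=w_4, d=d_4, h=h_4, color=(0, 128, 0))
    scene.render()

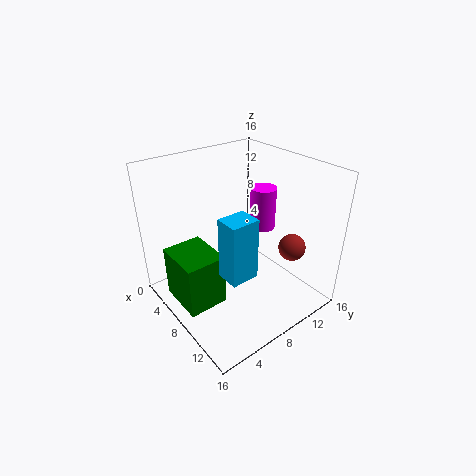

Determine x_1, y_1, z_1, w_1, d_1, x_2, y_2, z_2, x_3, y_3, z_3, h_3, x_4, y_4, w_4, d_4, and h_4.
x_1 = 10, y_1 = 4, z_1 = 6, w_1 = 2.5, d_1 = 3, x_2 = 12, y_2 = 12.5, z_2 = 7, x_3 = 7, y_3 = 12.5, z_3 = 7.5, h_3 = 5, x_4 = 3.5, y_4 = 1, w_4 = 5.5, d_4 = 4.5, h_4 = 6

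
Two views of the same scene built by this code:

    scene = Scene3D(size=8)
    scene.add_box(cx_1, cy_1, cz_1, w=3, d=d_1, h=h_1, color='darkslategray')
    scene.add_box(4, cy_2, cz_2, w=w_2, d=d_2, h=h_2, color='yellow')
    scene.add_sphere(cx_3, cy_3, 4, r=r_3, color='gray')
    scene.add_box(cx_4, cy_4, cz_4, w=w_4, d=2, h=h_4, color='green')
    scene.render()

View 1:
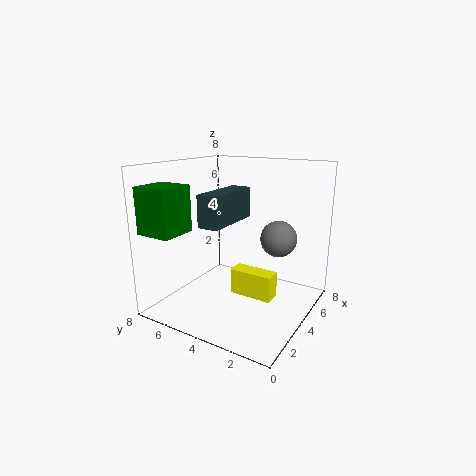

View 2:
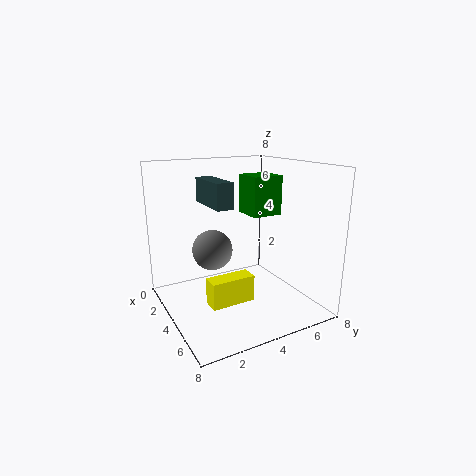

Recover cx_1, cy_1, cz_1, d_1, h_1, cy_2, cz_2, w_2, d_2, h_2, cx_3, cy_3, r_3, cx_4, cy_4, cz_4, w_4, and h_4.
cx_1 = 0.5
cy_1 = 3
cz_1 = 5.5
d_1 = 1
h_1 = 1.5
cy_2 = 2
cz_2 = 0.5
w_2 = 1
d_2 = 2.5
h_2 = 1.5
cx_3 = 5
cy_3 = 2
r_3 = 1
cx_4 = 0.5
cy_4 = 6
cz_4 = 4.5
w_4 = 2
h_4 = 2.5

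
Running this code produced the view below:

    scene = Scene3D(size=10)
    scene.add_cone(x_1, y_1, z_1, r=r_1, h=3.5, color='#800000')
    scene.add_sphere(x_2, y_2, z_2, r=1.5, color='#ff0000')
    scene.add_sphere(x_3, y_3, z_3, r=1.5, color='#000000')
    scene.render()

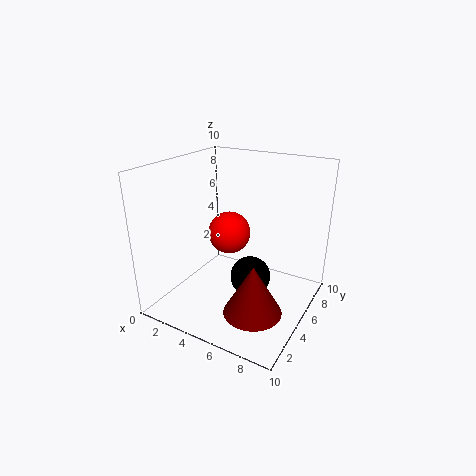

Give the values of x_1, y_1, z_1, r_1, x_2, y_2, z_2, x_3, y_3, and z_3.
x_1 = 7
y_1 = 3.5
z_1 = 0.5
r_1 = 2
x_2 = 4
y_2 = 5.5
z_2 = 5
x_3 = 5.5
y_3 = 6
z_3 = 1.5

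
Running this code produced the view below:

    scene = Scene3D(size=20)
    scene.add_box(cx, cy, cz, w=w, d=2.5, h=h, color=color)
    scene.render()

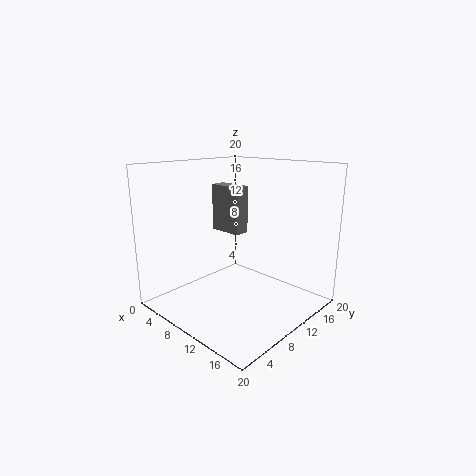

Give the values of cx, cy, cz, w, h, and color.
cx = 0.5
cy = 14
cz = 8.5
w = 5.5
h = 7.5
color = 'gray'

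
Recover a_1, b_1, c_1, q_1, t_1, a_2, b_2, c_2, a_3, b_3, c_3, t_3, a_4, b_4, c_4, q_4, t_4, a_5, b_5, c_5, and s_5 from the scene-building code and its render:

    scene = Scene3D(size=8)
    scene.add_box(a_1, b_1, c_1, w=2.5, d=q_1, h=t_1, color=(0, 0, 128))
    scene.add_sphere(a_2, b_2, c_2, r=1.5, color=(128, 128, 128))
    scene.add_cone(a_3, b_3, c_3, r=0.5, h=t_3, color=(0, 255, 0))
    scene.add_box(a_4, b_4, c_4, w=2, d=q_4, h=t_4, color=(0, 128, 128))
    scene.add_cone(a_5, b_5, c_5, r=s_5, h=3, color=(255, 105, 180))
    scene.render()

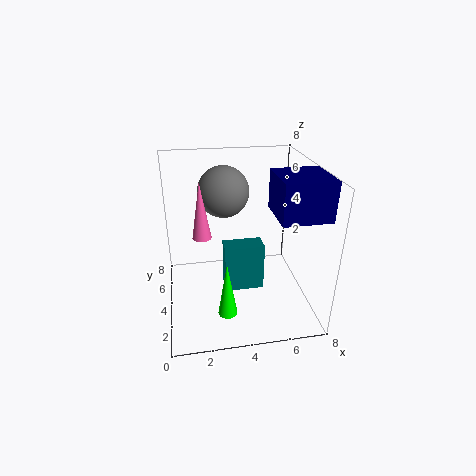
a_1 = 5.5; b_1 = 1; c_1 = 6; q_1 = 2.5; t_1 = 2; a_2 = 3.5; b_2 = 6; c_2 = 6; a_3 = 3; b_3 = 1.5; c_3 = 1; t_3 = 3; a_4 = 3; b_4 = 2; c_4 = 2; q_4 = 1; t_4 = 2.5; a_5 = 2; b_5 = 3.5; c_5 = 4.5; s_5 = 0.5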